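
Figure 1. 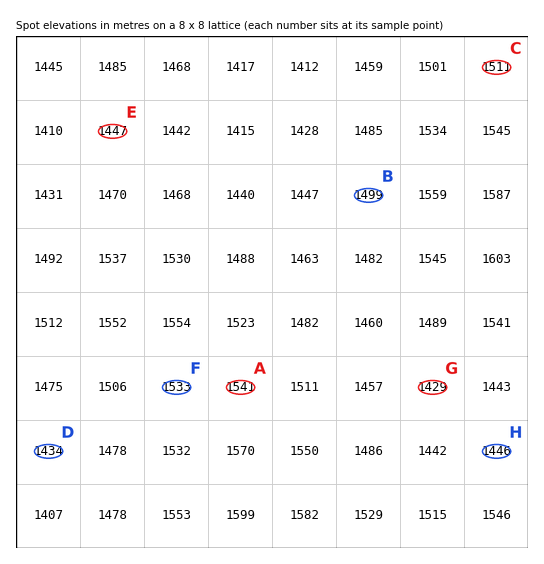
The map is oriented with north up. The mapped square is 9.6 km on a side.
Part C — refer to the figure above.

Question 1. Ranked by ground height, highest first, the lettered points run A C B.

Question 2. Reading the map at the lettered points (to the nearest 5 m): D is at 1435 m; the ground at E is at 1445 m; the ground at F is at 1535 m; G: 1430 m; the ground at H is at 1445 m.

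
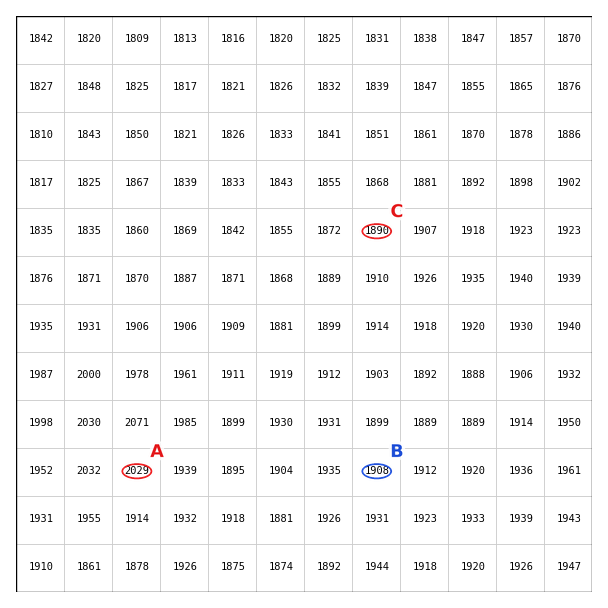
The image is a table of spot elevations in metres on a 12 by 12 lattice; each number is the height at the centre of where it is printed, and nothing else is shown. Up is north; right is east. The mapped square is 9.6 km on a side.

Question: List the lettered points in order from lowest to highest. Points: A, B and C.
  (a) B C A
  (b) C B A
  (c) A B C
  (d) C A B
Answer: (b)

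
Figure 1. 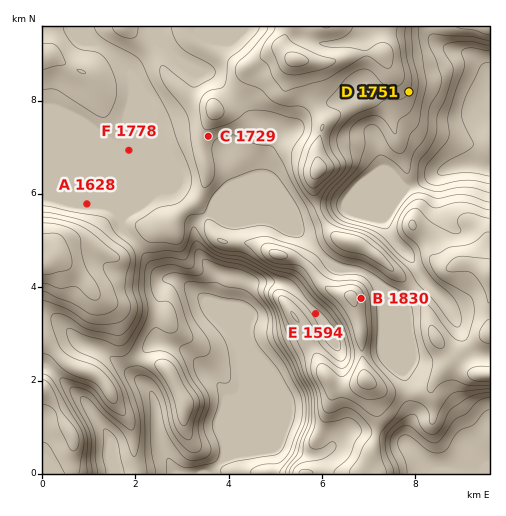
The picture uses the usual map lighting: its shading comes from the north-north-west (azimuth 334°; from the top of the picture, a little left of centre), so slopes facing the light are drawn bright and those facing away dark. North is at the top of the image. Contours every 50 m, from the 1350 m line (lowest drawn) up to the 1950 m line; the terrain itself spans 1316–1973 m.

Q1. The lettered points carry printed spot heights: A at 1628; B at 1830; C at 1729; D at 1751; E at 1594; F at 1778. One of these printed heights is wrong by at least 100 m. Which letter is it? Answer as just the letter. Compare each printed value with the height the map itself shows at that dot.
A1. F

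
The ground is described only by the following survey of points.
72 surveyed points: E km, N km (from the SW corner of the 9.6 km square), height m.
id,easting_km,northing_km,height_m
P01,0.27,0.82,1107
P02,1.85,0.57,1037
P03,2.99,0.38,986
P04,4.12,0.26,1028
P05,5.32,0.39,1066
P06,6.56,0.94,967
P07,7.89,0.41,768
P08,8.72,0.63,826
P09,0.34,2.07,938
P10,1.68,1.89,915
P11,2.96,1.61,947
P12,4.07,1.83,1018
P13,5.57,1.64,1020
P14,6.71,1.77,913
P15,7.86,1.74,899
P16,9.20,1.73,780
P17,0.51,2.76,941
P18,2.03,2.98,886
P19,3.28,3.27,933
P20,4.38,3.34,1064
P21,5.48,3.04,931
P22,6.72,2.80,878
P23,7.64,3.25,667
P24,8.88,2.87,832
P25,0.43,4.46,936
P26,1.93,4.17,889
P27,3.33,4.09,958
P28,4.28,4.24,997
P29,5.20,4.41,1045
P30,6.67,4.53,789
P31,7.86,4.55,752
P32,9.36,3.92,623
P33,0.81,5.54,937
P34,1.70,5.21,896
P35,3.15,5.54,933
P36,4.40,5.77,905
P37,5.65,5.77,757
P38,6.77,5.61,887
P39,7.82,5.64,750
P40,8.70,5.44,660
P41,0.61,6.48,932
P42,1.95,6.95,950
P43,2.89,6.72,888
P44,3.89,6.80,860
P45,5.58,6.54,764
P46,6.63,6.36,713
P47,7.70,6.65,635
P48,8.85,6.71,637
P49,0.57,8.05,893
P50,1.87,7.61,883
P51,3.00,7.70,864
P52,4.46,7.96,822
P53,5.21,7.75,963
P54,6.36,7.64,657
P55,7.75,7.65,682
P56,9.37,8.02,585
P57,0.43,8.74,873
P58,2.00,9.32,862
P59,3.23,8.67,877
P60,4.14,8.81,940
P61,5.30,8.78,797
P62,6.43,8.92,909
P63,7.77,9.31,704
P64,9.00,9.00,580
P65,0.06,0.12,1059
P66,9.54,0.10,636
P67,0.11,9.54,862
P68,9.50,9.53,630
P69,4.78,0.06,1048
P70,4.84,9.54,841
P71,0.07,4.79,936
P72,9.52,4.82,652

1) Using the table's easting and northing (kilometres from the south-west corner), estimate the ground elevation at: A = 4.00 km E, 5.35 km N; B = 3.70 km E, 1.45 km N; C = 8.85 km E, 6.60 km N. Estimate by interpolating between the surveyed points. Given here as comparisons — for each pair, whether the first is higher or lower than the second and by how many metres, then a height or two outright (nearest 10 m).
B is higher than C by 320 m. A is higher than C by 220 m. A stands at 860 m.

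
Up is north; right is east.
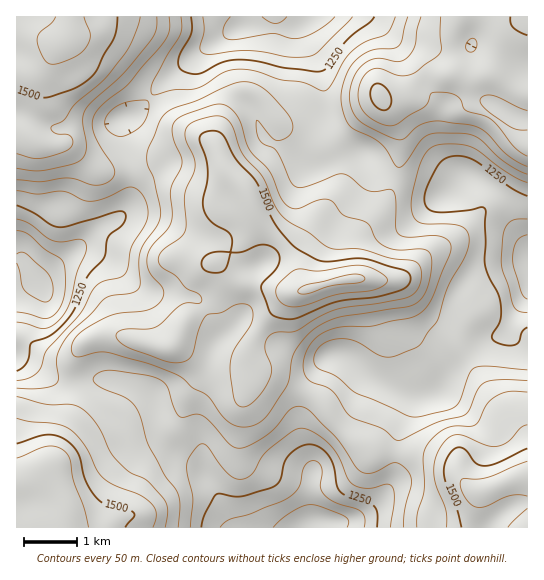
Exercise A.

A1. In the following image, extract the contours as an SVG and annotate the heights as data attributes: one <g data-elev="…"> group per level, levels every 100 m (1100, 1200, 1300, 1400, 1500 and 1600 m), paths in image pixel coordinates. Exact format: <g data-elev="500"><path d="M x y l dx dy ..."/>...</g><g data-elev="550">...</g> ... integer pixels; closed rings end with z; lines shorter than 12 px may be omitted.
<g data-elev="1100"><path d="M17 254l4-2 5 2 23 20 3 7 1 8-1 6-3 6-3 1-4-1-17-10-3-5-5-23"/></g><g data-elev="1200"><path d="M220 527l10-8 21-5 39-17 9-11 6-20 3-4 5-1 5 1 3 5 1 7-2 12 4 8 10 8 27 9 4 7-1 9"/><path d="M527 313l-9-2-4-5-12-36-1-9 2-26 3-9 8-6 13-1"/><path d="M17 219l13 5 21 16 11 2 19-3 4 3 2 5-2 7-8 19-7 30-11 17-8 6-8 3-26-7"/><path d="M352 17l-35 36-8 3-12 1-47-6-15 0-24 3-8-1-3-4 4-18-1-14"/></g><g data-elev="1300"><path d="M190 527l3-29-6-24 0-9 3-8 8-11 4-2 4 1 21 28 7 5 8 1 5-1 6-5 9-16 8-8 23-18 9-3 13 5 16 13 8 12 9 21 5 6 14 3 19-4 6 2 2 5 0 8-4 28"/><path d="M527 370l-37-4-15 1-5 6-10 26-5 7-9 5-32 6-8-2-51-22-18-16-19-9-3-3-1-6 2-8 6-6 8-5 11-1 16 3 25 14 7 1 6-1 24-11 18-24 10-32 18-32 4-18-2-8-6-5-11-2-28-1-5-2-4-6-2-13 3-17 7-23 9-13 5-3 10-2 14 0 11 2 9 5 30 22 18 9"/><path d="M17 191l20 3 26-3 20 9 8 1 15-3 20-10 7-1 5 3 5 6 4 9 1 8-3 12-14 22-3 20-3 7-6 4-16 3-7 5-16 28-33 36-9 21-9 7-12 3"/><path d="M115 135l-6-4-4-6 1-7 4-6 7-6 9-4 13-2 8 1 2 4-1 6-6 14-7 6-9 4-5 2z"/><path d="M395 17l-4 12-5 5-21 8-15 11-7 9-12 23-6 6-4-1-19-8-21-2-24-9-18-2-16 4-18 12-8 3-23 2-21 5-2-5 2-8 27-48 2-7-1-10"/></g><g data-elev="1400"><path d="M165 527l3-17-4-11-17-18-18-10-13-12-7-9-10-23-13-15-7-5-6-2-27-1-29-7"/><path d="M236 426l9 1 8-1 8-4 6-7 20-30 5-26 3-8 16-20 12-8 15-6 68-10 9-3 7-6 5-9 3-14 2-14-2-8-5-4-28 1-14-4-7-7-8-16-24-8-14-15-5-1-7 1-21 9-4-1-6-2-6-9-11-26-21-22-8-26-4-8-10-9-9-2-36 12-7 5-2 5 1 13 7 16 1 7-1 7-10 20 1 30-4 10-17 18-4 12 3 14 13 16 1 5-2 5-5 6-8 5-34 4-21 10-18 13-4 6-1 7 3 5 4 2 20-5 12 1 39 11 26 10 9 5 9 9 14 8 17 22z"/><path d="M527 392l-17-1-12 4-11 9-8 17-4 4-4 1-16 0-8 2-8 5-10 9-4 7-2 6 1 34-6 24-1 14"/><path d="M17 168l17 3 11-1 28-6 9-5 3-5 1-7-3-25 2-12 8-9 30-28 27-31 6-12 1-13"/><path d="M421 17l-4 13-2 16-8 12-9 4-17-4-8 1-10 5-6 8-6 11-2 12 2 12 5 10 5 5 8 5 21 10 9 3 6-2 13-12 12-4 11-1 33 5 12 7 23 23 18 10"/></g><g data-elev="1500"><path d="M125 527l9-10 0-4-7-4-21-4-9-7-11-17-8-28-11-12-9-5-11-1-30 9"/><path d="M527 448l-29 15-12 3-10-3-9-12-5-3-5 0-6 4-6 11-1 12 3 11 10 24 4 17"/><path d="M280 318l15 1 42-17 38-5 23-6 6-2 5-4 1-4 0-6-6-5-39-11-11-1-25 4-8-1-24-12-8-8-14-17-18-41-21-24-13-24-8-4-10 1-5 3-1 4 7 19 2 12-1 12-4 17 0 10 3 6 5 7 19 12 2 8-2 10-13 0-9 2-5 5-1 8 3 3 4 2 12 0 5-4 5-16 11 0 19-7 6 0 7 3 5 7 0 8-5 8-12 12-1 4 9 25 4 4z"/><path d="M382 110l4 0 3-3 2-9-6-11-4-3-4-1-6 5 0 9 3 8z"/><path d="M17 89l20 7 9 2 25-8 14-8 11-11 7-16 10-16 3-9 1-13"/><path d="M510 17l1 6 2 4 14 8"/></g><g data-elev="1600"><path d="M301 294l9-1 23-8 26-2 5-2 1-3-4-3-8-1-46 10-9 6 0 3z"/></g>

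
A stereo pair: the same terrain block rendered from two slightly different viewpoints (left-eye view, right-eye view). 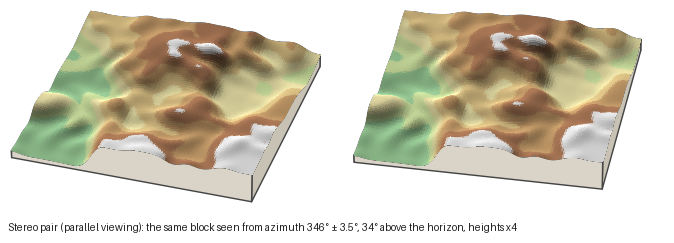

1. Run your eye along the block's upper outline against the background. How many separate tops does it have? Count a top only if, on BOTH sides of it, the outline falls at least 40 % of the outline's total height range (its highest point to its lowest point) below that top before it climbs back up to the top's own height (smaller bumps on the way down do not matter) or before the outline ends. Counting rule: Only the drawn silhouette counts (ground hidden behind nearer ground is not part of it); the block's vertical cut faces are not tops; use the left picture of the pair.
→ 0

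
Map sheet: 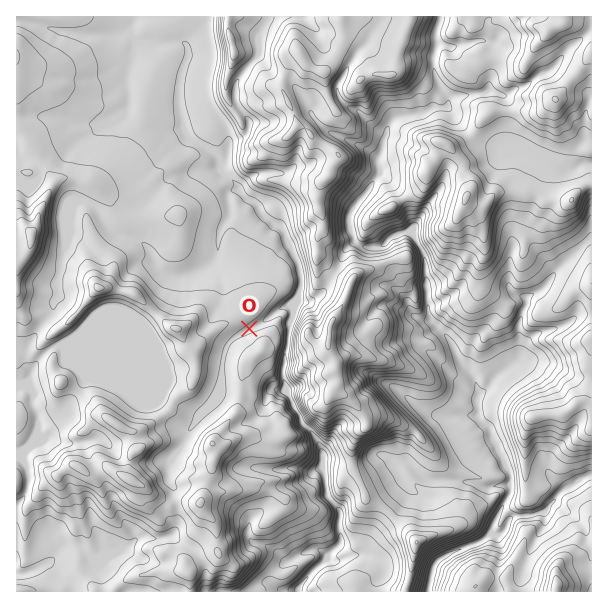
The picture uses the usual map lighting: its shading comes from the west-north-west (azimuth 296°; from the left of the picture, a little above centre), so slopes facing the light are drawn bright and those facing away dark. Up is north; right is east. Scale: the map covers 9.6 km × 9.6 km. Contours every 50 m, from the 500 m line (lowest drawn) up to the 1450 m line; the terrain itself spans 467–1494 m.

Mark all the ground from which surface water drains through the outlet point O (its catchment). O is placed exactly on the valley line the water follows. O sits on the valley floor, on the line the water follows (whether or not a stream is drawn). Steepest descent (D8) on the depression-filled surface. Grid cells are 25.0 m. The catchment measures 3.164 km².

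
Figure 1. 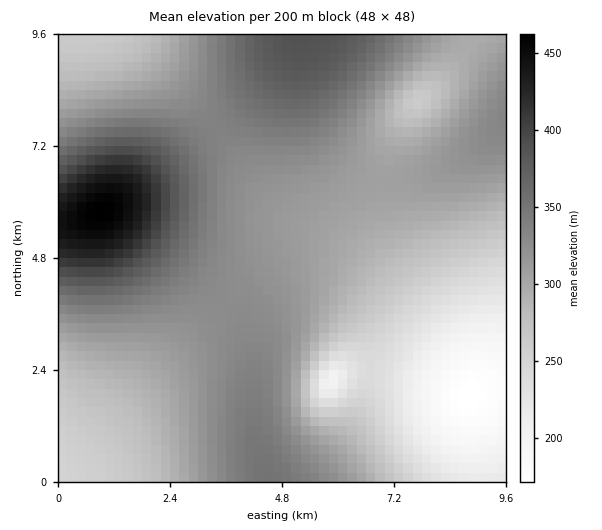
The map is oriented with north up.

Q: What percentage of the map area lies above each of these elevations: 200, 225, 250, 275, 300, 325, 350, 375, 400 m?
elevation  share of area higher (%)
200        95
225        91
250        86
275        76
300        62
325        37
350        17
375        9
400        5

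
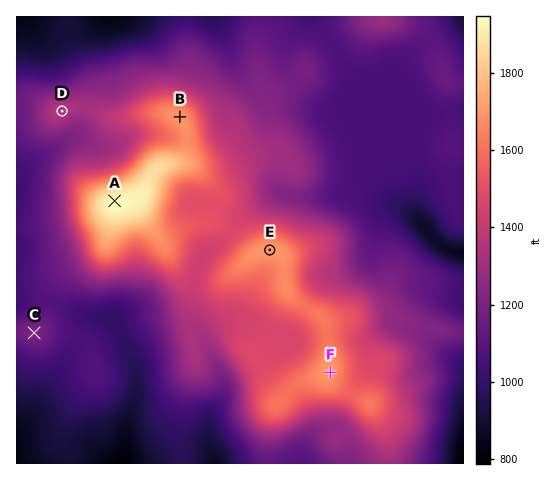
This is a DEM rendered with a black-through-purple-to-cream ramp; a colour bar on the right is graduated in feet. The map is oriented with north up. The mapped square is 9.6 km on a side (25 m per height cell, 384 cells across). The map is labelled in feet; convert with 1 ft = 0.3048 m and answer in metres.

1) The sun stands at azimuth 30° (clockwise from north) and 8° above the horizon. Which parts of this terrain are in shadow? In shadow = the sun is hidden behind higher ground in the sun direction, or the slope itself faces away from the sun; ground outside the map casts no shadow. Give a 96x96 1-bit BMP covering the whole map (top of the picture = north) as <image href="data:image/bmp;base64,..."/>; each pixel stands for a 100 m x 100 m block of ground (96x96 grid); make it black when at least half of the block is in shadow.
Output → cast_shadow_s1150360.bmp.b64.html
<image width="96" height="96" href="data:image/bmp;base64,Qk2+BAAAAAAAAD4AAAAoAAAAYAAAAGAAAAABAAEAAAAAAIAEAAATCwAAEwsAAAIAAAAAAAAA////AAAAAAAAAAAAAAOAAAAAAAAAAAAAAAPgAAAAAAAAAAAAAAfwAAAAAAAAAAAAAAf4AAAAAAAAAAAAAAP+AABAAAAAAAAAAAP/AAHwAAAAAAAAAAP/gAHwAAAAAAAAAAP/wAPwAAAAAAAAAAH/gA/wAAAAAAAAAAH/Af/wAAAAAAAAAAD4Af/gAAAAAAAAAAAgAf/AAAAAAAAAAAAAAP+AAAAAAAAAAAAAAPwAAAAAAAAAAAIAACAAAAAAAAAAAAeAAAAAAAAAAAAAAAeAAAAAAAAAAAAAAAeAAAAAAAAAAAAAAA+AAAAAAAAAAAAAAA+AAAAAAAAAAAAAAA8AAAAAAAAAAAAAAA8AAAAAAAAAAAAAAA4AAAAAAAAAAAAAAAwAAAAAAAAAAAAAAAAAAAAAAAAAAAAAAAAAAAAAAAAAAAAAAAAAAAAAAAAAAAAAAAAAAAAAAAAAAAAAAAAAAAAAAAAAAAAAAAAAAAAAAAAAAAAAAAAAAAAAAAAAAAAAAAAAAAAAAAAAAAAAAAAAAAAAAAAABAAAAAAAAAAAAAAAHwBwAAAAAAAAAAAAH8D+AAAAAAAAAAAAH+D/AAAAAAAAAAAAH/9/gAAAAAAAAAAAH/9/gAAAAAAAAAAAH/8/gAAAAAAAAAAAP/4/gAAAAAAAAAAAP/4/gAAAAAAAAAAAf/gfAAAAAAAAAAAAf/AfAAAAAAAAAAAAf+AeAAAAAAAAAAAAf+AMAAAAAAAAAAAAf8AAAAAAAAAAAAAAf4AAAAAAAAAAAAQAf4AAAAAAAAAAAAwAf4AAAAAAAAAAAAAAP8AAAAAAAAAAAAAAP8AAAAAAAAAAAAAAP4AAAAAAAAAAAAAAPwAAAAAAAAAAAAAAPgAAAAAAAAAAAAAAPAAAAAAAAAAAAAAAGAAAAAAAAAAAAAAAAAAAAAAAAAAAAAAAAAAAAAAAAAAAAAAAAAAAAAAAAAAAAAAAAAAAAAAAAAAAAAAAAAAAAAAAAAAAAAAAAAAAAAAAAAAAAAAAAAAAAAAAAAAAAAAAAAAAAAAAAAAAAAAAAAAAAAAAAAAAAAAAAAAAAAAAAAAAAAAAAAAAAAAAAAAAAAAAAAAAAAAAAAAAAAAAAAAAAAAAAAAAAAAAAAAAAAAAAAAAAAAAAAAAAAAAAAAAAAAAAAAAAAAAAAAAAAAAAAAAAAAAAAAAAAAAAAAAAAAAAAAAAAAAAAAAAAAAAAAAAAAAAAAAAAAAAAAAAAAAAAAAAAAAAAAAAAAAAAAAAAAAAAAAAAAAAAAAAAAAAAAAAAAAAAAAAAAAAAAAAAAAAAAAAAAAAAAAAAAAAAAAAAAAAAAAAAAAAAAAAAAAAAAAAAAAAAAAAAAAAAAAAAAAAAAAAAAAAAAAAAAAAAAAAAAAAAAAAAAAAAAAAAAAAAAAAAAAAAAAAAAAAAAAAAAAAAAAAAAAAAAAAAAAAAAAAAAAAAAAAAAAAAAAAAAAAAAAAAAAAAAAAAAAAAAAAAAAAAAAAAAAAAAAAAAAAAAAAAAAAAAAAAAAAAAAAAAAAAAAAAA="/>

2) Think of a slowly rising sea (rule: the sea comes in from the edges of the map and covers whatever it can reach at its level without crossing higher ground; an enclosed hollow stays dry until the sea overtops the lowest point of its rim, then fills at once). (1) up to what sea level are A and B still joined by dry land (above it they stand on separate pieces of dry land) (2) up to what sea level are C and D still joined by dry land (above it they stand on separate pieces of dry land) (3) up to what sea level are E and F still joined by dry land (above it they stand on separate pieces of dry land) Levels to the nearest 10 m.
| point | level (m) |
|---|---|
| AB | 510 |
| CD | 330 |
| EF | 490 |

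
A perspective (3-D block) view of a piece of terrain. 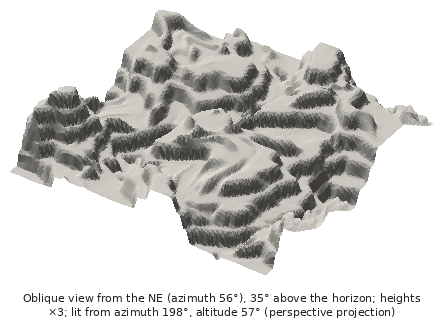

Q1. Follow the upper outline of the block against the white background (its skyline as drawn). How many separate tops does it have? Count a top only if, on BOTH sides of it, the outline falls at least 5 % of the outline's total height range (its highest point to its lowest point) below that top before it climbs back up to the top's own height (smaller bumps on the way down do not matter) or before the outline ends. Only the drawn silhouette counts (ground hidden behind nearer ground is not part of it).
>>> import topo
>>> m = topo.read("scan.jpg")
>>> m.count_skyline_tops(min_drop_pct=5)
4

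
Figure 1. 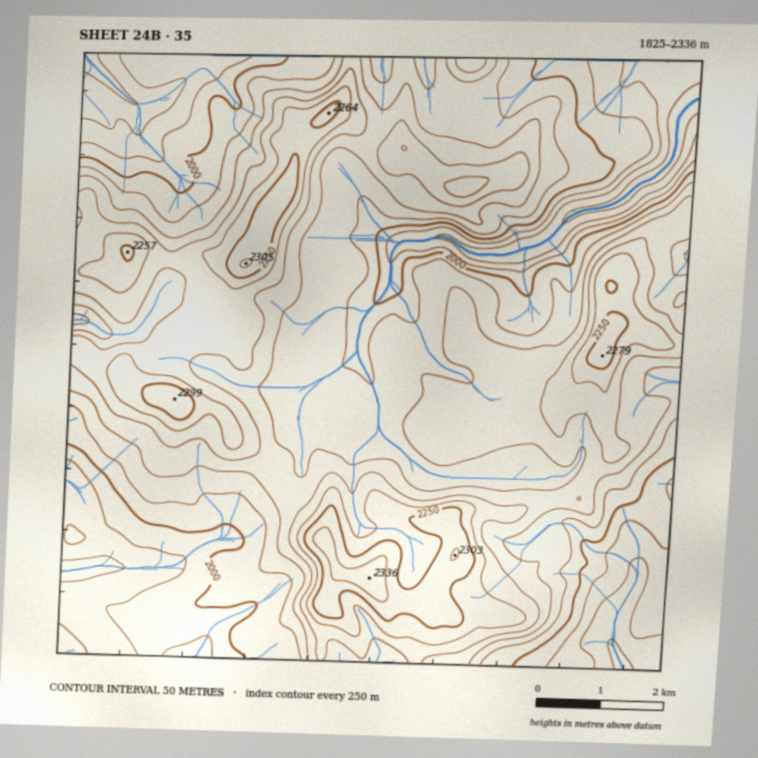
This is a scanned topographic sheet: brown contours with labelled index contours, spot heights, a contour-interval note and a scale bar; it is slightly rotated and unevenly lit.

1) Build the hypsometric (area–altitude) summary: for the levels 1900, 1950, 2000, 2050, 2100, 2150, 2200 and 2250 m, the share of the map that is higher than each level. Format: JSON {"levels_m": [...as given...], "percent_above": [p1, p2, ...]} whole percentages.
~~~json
{"levels_m": [1900, 1950, 2000, 2050, 2100, 2150, 2200, 2250], "percent_above": [94, 86, 77, 65, 45, 26, 13, 5]}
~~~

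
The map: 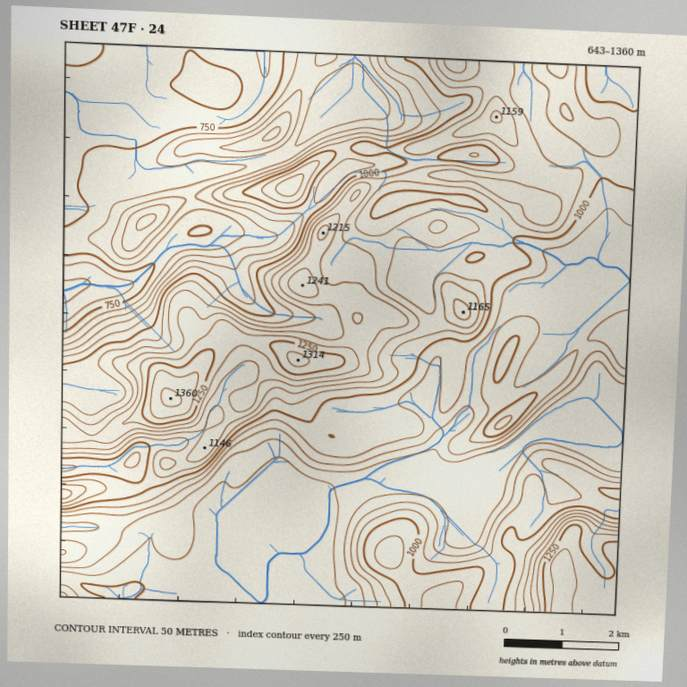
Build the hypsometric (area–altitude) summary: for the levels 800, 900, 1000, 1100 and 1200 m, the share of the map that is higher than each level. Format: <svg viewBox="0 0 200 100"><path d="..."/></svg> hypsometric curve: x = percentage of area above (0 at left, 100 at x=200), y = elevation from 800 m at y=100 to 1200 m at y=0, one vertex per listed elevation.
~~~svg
<svg viewBox="0 0 200 100"><path d="M160 100l-35-25-49-25-44-25-21-25"/></svg>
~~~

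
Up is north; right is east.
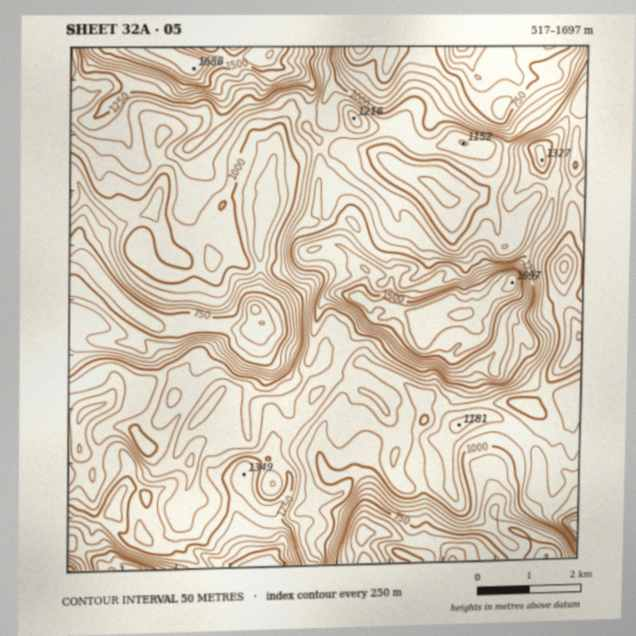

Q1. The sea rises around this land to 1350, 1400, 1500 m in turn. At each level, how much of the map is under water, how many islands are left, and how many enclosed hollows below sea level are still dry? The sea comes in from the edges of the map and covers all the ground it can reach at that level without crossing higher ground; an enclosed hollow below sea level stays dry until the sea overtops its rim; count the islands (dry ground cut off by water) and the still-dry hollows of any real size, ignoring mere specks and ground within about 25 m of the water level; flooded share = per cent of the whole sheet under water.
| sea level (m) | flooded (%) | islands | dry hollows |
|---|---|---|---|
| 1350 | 89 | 1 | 0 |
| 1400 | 91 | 1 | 0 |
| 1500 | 95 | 1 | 0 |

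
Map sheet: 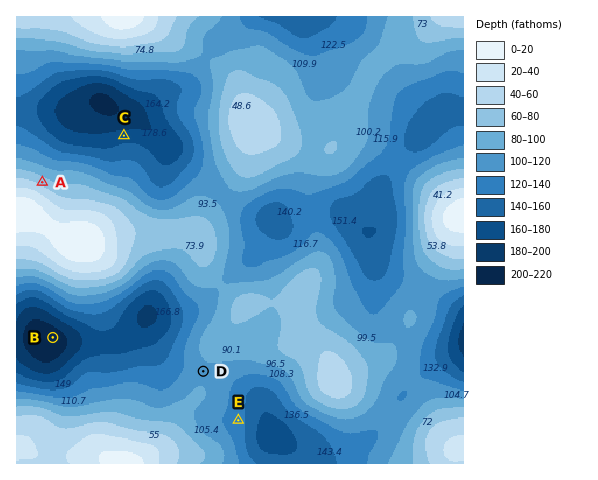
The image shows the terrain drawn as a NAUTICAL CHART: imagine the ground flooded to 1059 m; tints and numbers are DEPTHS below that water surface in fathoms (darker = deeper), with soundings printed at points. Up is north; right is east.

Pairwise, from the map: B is lower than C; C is lower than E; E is lower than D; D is lower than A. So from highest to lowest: A D E C B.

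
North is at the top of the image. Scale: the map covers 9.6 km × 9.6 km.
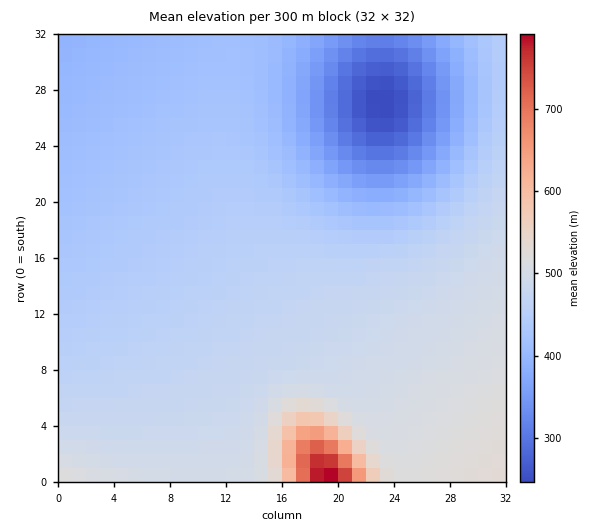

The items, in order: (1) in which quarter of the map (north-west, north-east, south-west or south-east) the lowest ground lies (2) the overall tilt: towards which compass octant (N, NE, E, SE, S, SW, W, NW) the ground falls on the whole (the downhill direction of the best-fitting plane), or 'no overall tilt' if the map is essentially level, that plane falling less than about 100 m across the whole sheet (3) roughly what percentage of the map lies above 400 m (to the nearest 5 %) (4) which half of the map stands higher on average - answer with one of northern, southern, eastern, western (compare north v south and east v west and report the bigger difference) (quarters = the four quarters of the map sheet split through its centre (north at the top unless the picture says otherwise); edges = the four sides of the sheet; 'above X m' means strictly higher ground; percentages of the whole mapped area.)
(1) The lowest ground is in the north-east quarter.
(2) The general tilt is down to the north (the land rises towards the south).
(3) About 85 % of the map lies above 400 m.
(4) On average the southern half of the map is the higher ground.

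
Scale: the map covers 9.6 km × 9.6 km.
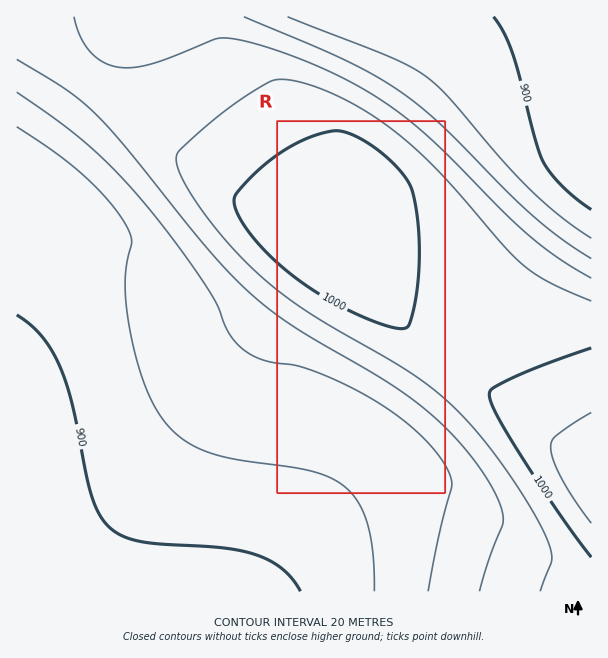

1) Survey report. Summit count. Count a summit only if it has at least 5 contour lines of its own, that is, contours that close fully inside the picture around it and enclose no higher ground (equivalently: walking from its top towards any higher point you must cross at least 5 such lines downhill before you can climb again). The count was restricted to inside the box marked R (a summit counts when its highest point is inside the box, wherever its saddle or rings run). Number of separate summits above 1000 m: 0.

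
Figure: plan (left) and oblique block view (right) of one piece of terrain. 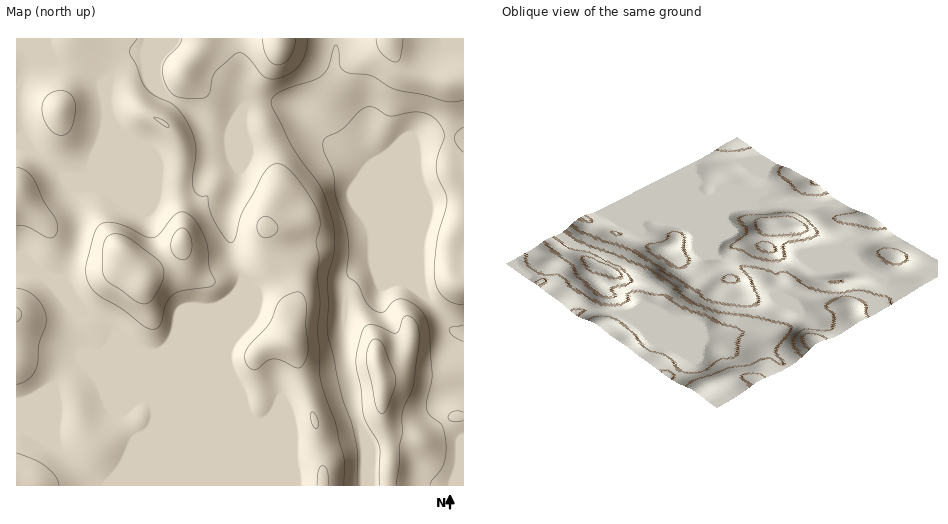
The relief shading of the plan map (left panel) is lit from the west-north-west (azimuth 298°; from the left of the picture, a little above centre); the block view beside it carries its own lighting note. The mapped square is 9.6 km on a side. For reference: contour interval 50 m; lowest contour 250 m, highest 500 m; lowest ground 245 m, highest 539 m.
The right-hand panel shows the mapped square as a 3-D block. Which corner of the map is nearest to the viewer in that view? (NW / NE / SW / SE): NE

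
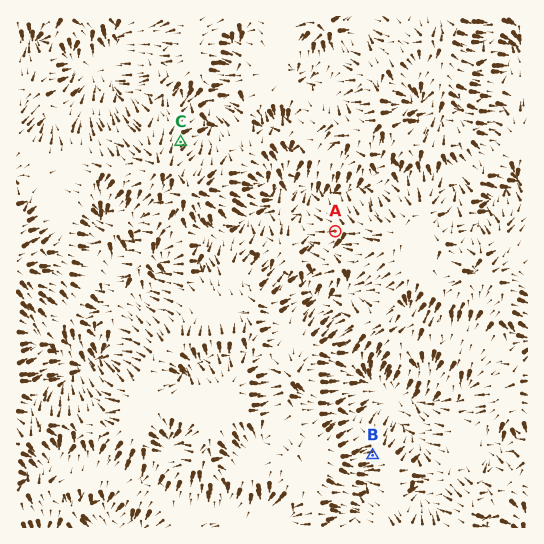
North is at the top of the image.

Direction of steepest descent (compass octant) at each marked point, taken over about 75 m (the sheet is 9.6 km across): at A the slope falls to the W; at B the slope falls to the W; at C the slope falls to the NE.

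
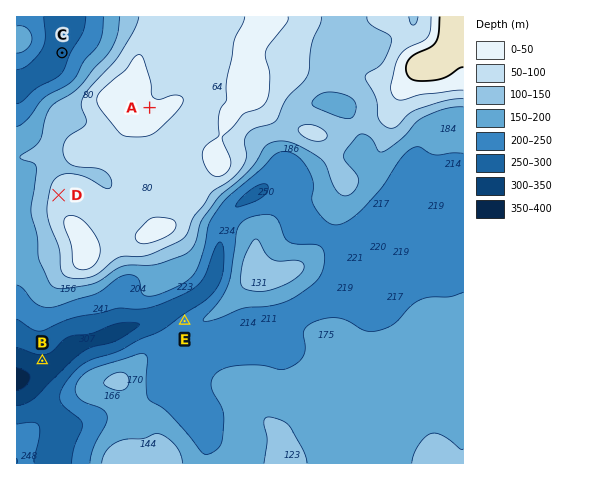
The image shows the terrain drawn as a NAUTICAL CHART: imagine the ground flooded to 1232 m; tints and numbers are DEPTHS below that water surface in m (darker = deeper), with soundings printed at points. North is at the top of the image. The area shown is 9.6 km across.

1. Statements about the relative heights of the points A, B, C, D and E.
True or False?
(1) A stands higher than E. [True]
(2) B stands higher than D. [False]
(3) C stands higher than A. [False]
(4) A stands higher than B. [True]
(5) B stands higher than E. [False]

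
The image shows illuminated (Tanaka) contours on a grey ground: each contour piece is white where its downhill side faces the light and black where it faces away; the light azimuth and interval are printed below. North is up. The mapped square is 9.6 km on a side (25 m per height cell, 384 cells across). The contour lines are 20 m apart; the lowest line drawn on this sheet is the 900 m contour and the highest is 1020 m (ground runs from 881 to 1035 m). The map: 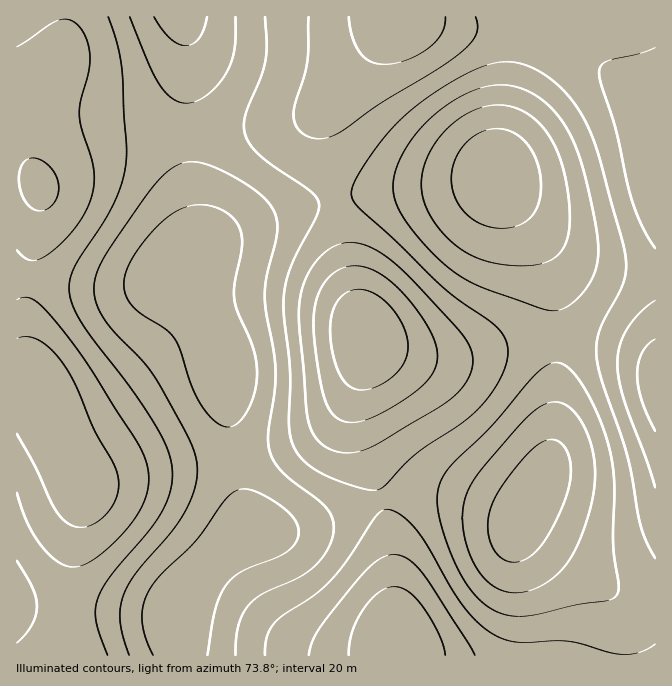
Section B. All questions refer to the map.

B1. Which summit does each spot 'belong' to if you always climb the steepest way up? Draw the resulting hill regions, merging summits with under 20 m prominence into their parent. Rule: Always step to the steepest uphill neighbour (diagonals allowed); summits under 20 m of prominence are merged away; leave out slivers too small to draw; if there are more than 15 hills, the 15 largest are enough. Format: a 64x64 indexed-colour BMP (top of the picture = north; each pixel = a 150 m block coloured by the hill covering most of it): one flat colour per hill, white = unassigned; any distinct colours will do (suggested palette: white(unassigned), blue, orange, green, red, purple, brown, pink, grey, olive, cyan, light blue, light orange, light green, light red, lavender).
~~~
<image width="64" height="64" href="data:image/bmp;base64,Qk12CAAAAAAAAHYAAAAoAAAAQAAAAEAAAAABAAQAAAAAAAAIAAATCwAAEwsAABAAAAAAAAAA////ALR3HwAOf/8ALKAsACgn1gC9Z5QAS1aMAMJ34wB/f38AIr28AM++FwDox64AeLv/AIrfmACWmP8A1bDFACIiIREREREREREREREREREREREzMzMzMzMzMzMzMzMzIiIhERERERERERERERERERERETMzMzMzMzMzMzMzMzMiIiERERERERERERERERERERERMzMzMzMzMzMzMzMzMyIiIREREREREREREREREREREREzMzMzMzMzMzMzMzMzIiIhERERERERERERERERERERETMzMzMzMzMzMzMzMzMiIiERERERERERERERERERERERMzMzMzMzMzMzMzMzMyIiIREREREREREREREREREREREzMzMzMzMzMzMzMzMzIiIhERERERERERERERERERERETMzMzMzMzMzMzMzMzMiIiERERERERERERERERERERERMzMzMzMzMzMzMzMzMyIiIhEREREREREREREREREREREzMzMzMzMzMzMzMzMzIiIiERERERERERERERERERERETMzMzMzMzMzMzMzMzMiIiIRERERERERERERERERERETMzMzMzMzMzMzMzMzMyIiIhERERERERERERERERERERMzMzMzMzMzMzMzMzMzIiIiEREREREREREREREREREREzMzMzMzMzMzMzMzMzMiIiIRERERERERERERERERERETMzMzMzMzMzMzMzMzMyIiIiERERERERERERERERERERMzMzMzMzMzMzMzMzMzIiIiIRERERERERERERERERERMzMzMzMzMzMzMzMzMzMiIiIREREREREREREREREREREzMzMzMzMzMzMzMzMzMyIiIhERERERERERERERERERETMzMzMzMzMzMzMzMzMzIiIhERERERERERERERERERETMzMzMzMzMzMzMzMzMzMiIiERERERERERERERERERERMzMzMzMzMzMzMzMzMzMyIiEREREREREREREREREREREzMzMzMzMzMzMzMzMzMzIiIREREREREREREREREREREzMzMzMzMzMzMzMzMzMzMiIRERERERERERERERERERETMzMzMzMzMzMzMzMzMzMyIhERERERERERERERERERERMzMzMzMzMzMzMzMzMzMzIhEREREREREREREREREREREzMzMzMzMzMzMzMzMzMzMiERERERERERERERERERERETMzMzMzMzMzMzMzMzMzMyIRERERERERERERERERERERMzMzMzMzMzMzMzMzMzMzIRERERERERERERERERERERETMzMzMzMzMzMzMzMzMzMhERERERERERERERERERERERMzMzMzMzMzMzMzMzMzMyEREREREREREREREREREREREzMiIiIiIzMzMzMzMzMiIRERERERERERERERERERERESIiIiIiIiIiMzMzMiIiIhERERERERERERERERERERERIiIiIiIiIiIiIiIiIiIiEREREREREREREREREREREREiIiIiIiIiIiIiIiIiIiIREREREREREREREREREREREiIiIiIiIiIiIiIiIiIiIhERERERERERERERERERERESIiIiIiIiIiIiIiIiIiIiERERERERERERERERERERERIiIiIiIiIiIiIiIiIiIiIREREREREREREREREREREREiIiIiIiIiIiIiIiIiIiIhEREREREREREREREREREREiIiIiIiIiIiIiIiIiIiIiERERERERERERERERERERESIiIiIiIiIiIiIiIiIiIiIhERERERERERERERERERERIiIiIiIiIiIiIiIiIiIiIiEREREREREREREREREREREiIiIiIiIiIiIiIiIiIiIiIRERERERERERERERERERESIiIiIiIiIiIiIiIiIiIiIhERERERERERERERERERESIiIiIiIiIiIiIiIiIiIiIiERERERERERERERERERERIiIiIiIiIiIiIiIiIiIiIiIREREREREREREREREREREiIiIiIiIiIiIiIiIiIiIiIhERERERERERERERERERESIiIiIiIiIiIiIiIiIiIiIiERERERERERERERERERERIiIiIiIiIiIiIiIiIiIiIiJBERERERERERERERERERIiIiIiIiIiIiIiIiIiIiIiJEQREREREREREREREREREiIiIiIiIiIiIiIiIiIiIiIkREQRERERERERERERERESIiIiIiIiIiIiIiIiIiIiIiREREQRERERERERERERERIiIiIiIiIiIiIiIiIiIiIiJERERERERERERBEREREREiIiIiIiIiIiIiIiIiIiIiIkRERERERERERERERERBESIiIiIiIiIiIiIiIiIiIiIiRERERERERERERERERERBIiIiIiIiIiIiIiIiIiIiIiJEREREREREREREREREREQiIiIiIiIiIiIiIiIiIiIiIiREREREREREREREREREREIiIiIiIiIiIiIiIiIiIiIiJERERERERERERERERERERCIiIiIiIiIiIiIiIiIiIiIiREREREREREREREREREREQiIiIiIiIiIiIiIiIiIiIiIkREREREREREREREREREREIiIiIiIiIiIiIiIiIiIiIiREREREREREREREREREREQiIiIiIiIiIiIiIiIiIiIiIkREREREREREREREREREREIiIiIiIiIiIiIiIiIiIiIiRERERERERERERERERERERCIiIiIiIiIiIiIiIiIiIiJEREREREREREREREREREREQiIiIiIiIiIiIiIiIi"/>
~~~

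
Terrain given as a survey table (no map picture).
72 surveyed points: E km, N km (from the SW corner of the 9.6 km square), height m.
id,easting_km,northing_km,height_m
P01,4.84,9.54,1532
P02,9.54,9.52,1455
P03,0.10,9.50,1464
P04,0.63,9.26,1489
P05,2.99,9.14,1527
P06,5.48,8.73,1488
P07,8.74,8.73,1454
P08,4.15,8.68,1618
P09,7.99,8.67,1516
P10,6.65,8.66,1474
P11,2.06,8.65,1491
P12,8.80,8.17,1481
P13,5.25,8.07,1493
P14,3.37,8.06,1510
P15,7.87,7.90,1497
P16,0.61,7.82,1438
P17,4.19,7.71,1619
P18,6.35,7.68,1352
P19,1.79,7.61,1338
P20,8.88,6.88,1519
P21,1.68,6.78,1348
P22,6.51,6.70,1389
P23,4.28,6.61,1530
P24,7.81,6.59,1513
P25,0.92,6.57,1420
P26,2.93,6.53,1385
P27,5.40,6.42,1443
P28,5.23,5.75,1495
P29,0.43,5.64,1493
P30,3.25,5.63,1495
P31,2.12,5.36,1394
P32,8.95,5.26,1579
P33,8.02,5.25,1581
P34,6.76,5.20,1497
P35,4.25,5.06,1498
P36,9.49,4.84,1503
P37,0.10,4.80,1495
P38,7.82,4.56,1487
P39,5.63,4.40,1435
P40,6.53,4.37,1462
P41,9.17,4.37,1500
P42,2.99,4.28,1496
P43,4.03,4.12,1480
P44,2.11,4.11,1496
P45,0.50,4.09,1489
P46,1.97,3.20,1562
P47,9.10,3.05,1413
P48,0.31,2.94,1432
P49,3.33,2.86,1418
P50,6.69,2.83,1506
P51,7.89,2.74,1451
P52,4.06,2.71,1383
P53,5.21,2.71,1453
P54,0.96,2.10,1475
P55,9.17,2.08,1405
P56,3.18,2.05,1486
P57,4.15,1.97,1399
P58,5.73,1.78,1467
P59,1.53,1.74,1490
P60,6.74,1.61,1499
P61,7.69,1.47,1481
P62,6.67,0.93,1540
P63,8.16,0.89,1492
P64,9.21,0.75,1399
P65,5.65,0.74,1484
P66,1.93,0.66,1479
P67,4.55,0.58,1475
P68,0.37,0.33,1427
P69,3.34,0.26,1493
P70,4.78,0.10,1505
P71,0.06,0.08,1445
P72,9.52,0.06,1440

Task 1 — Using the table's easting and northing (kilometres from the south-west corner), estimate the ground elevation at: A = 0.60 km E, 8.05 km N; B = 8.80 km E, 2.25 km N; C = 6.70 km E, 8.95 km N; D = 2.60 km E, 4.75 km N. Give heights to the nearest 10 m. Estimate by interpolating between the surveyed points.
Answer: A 1460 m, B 1380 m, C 1520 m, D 1490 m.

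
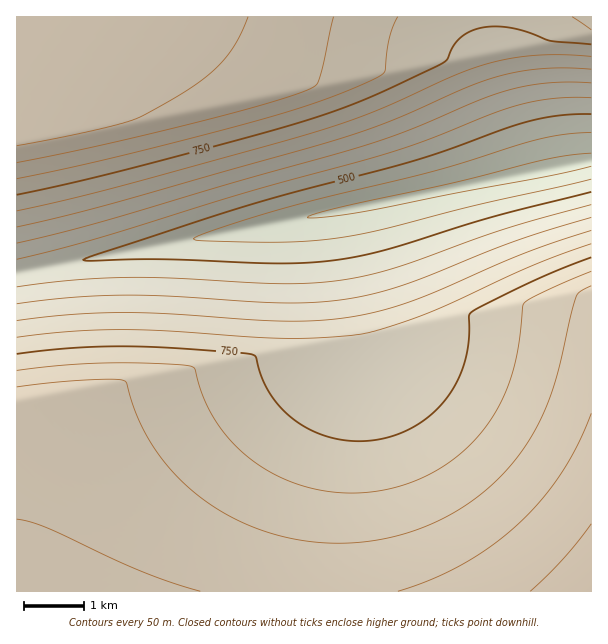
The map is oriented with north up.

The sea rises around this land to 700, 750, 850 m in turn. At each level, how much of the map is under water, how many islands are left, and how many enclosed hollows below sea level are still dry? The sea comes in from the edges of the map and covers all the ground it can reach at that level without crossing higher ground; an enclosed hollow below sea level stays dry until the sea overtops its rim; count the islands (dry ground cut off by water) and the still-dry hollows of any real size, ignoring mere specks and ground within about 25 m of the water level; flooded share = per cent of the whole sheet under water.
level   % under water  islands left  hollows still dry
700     32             0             0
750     43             0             0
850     68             0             0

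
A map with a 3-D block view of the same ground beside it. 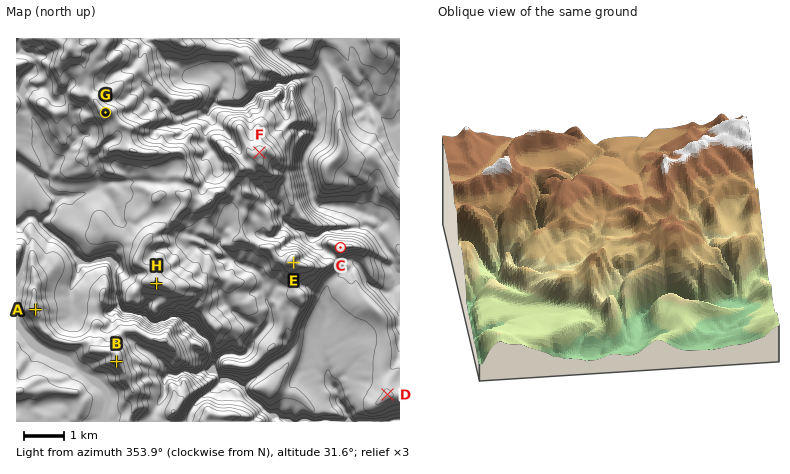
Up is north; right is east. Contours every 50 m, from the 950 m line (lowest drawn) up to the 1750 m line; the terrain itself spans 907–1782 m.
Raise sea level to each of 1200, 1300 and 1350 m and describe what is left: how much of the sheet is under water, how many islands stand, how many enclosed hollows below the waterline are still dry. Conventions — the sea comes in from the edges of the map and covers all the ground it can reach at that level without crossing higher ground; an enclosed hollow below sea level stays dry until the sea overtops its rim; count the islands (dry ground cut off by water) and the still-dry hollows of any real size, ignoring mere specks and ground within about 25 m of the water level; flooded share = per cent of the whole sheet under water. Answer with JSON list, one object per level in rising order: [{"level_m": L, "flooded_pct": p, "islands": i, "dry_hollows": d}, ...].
[{"level_m": 1200, "flooded_pct": 30, "islands": 1, "dry_hollows": 0}, {"level_m": 1300, "flooded_pct": 39, "islands": 0, "dry_hollows": 0}, {"level_m": 1350, "flooded_pct": 44, "islands": 0, "dry_hollows": 0}]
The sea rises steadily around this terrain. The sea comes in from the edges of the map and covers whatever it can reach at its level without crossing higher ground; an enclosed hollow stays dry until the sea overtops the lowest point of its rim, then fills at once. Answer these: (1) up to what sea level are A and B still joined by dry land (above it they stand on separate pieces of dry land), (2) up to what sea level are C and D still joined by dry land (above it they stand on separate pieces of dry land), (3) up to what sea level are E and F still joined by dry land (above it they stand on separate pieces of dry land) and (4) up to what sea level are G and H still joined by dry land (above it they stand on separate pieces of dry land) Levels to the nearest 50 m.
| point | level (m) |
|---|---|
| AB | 1600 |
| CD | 1100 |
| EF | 1400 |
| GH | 1550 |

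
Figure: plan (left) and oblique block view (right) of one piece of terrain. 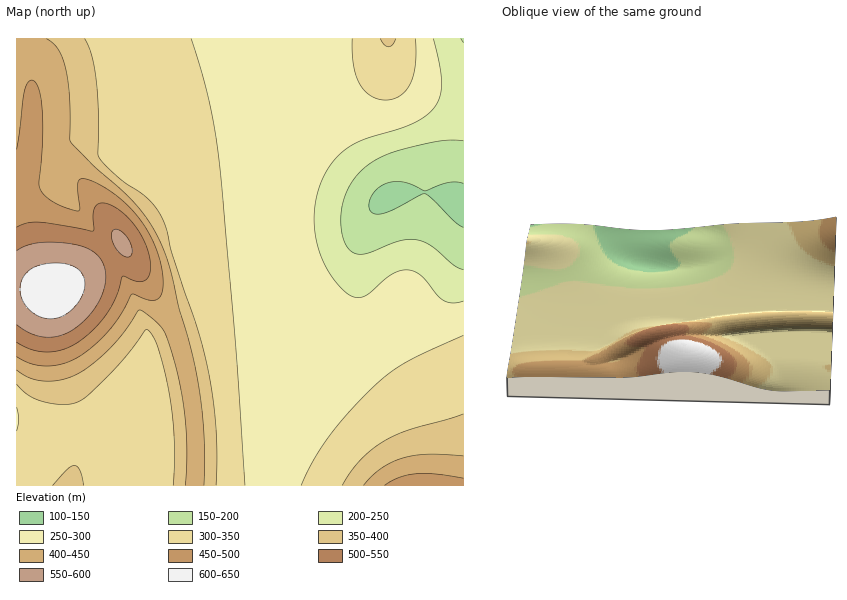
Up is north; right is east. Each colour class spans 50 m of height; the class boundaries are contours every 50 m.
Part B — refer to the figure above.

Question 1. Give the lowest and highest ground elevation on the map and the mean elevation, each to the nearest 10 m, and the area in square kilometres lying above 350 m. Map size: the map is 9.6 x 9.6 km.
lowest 140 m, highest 630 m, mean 330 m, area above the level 25.3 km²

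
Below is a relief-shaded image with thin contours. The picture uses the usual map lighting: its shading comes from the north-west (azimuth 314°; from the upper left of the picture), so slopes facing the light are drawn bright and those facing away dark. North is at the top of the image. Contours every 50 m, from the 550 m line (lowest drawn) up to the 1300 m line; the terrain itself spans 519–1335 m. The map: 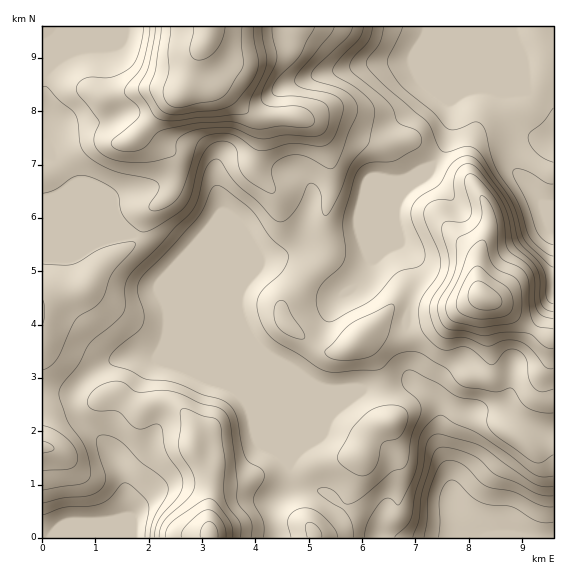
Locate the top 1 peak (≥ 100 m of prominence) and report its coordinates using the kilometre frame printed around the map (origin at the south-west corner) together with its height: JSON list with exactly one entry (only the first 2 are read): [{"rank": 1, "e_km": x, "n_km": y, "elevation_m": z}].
[{"rank": 1, "e_km": 8.26, "n_km": 4.54, "elevation_m": 1185}]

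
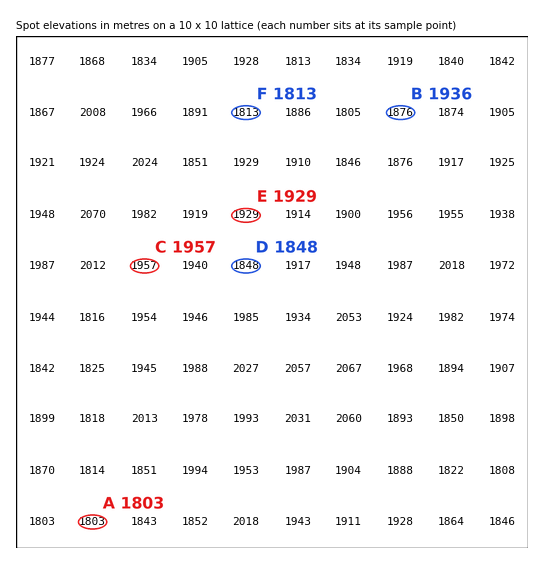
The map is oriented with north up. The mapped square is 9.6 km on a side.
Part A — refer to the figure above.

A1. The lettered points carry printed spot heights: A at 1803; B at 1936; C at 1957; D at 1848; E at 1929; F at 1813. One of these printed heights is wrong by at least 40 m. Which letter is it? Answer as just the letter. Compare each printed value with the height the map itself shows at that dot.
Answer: B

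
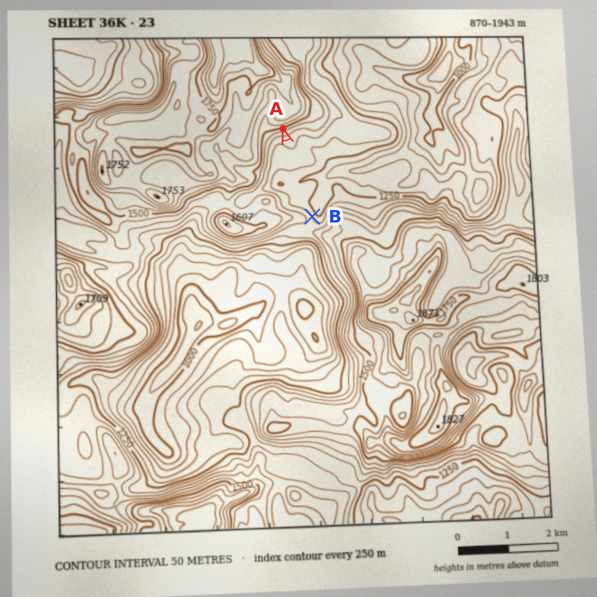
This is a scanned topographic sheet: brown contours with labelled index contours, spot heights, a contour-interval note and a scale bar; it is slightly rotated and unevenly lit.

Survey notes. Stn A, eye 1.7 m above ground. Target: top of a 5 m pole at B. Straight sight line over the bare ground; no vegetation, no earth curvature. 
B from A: visible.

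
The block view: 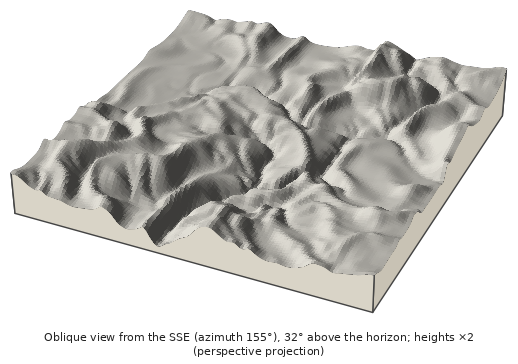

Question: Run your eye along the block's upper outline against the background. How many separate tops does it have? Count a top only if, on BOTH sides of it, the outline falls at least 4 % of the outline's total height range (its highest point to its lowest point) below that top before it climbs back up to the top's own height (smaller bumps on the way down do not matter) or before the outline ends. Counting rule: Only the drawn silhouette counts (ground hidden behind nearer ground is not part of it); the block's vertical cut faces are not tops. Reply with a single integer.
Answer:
2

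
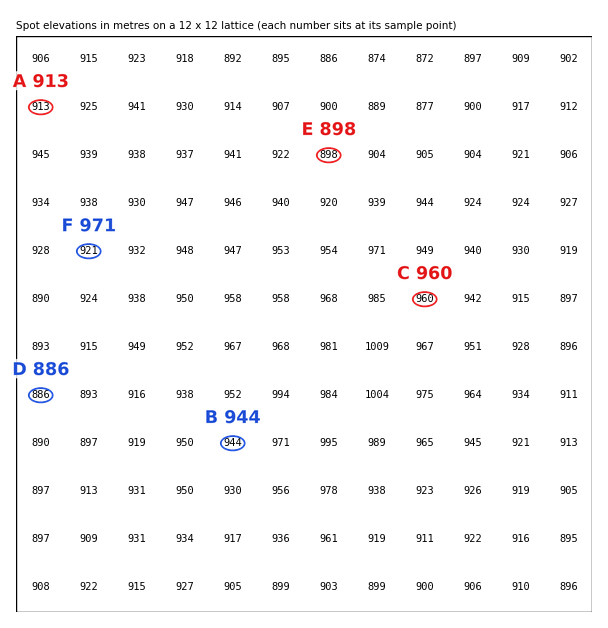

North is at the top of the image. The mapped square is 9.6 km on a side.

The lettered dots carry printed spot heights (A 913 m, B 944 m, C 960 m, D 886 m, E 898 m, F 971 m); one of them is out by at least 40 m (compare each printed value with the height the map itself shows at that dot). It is F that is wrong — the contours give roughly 921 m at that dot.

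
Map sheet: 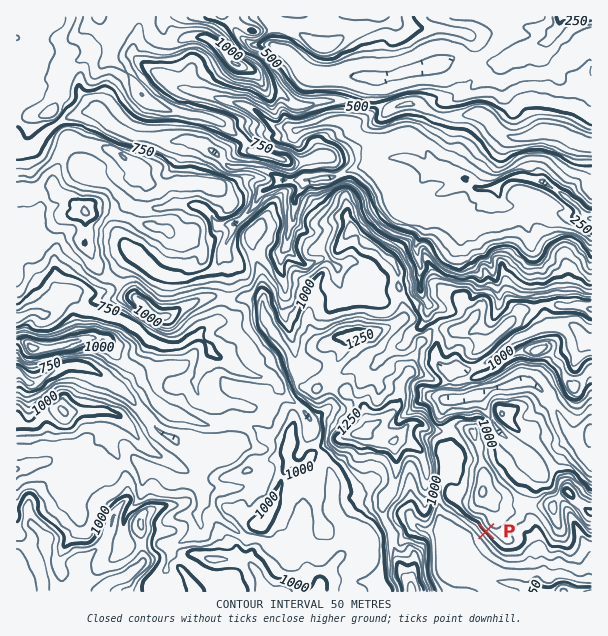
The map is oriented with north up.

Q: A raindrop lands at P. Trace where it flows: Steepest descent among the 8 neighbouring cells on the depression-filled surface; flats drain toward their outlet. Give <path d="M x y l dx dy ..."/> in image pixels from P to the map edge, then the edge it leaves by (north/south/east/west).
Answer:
<path d="M486 531l-28 29 0 1 13 14 6 0 2 1 4 0 2 2 10 1 6 3 8 0 1 2 6 0 2 1 4 0 2 2 12 0 4 4"/>
exit: south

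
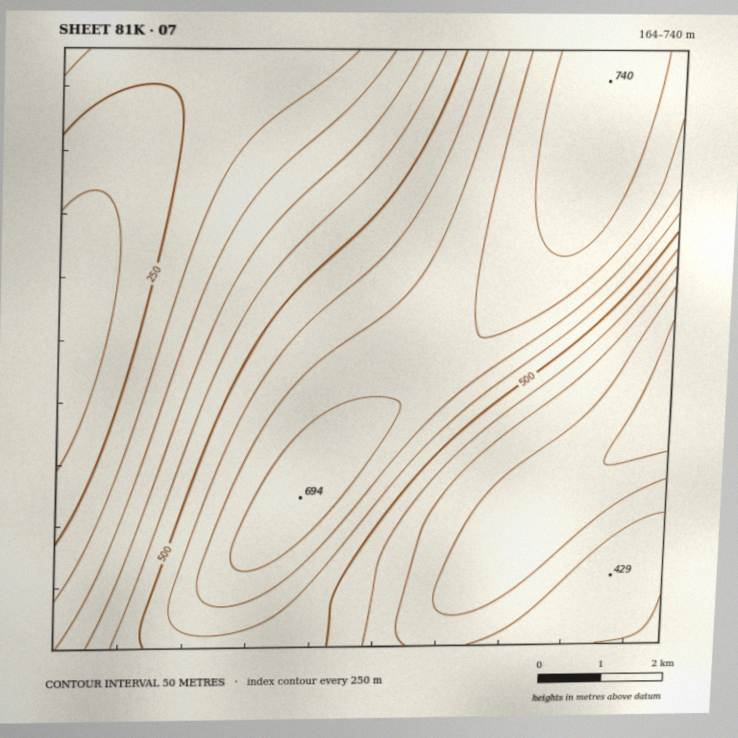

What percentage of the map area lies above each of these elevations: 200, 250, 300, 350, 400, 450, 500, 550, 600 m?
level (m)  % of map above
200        97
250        91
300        82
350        70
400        59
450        49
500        42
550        34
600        26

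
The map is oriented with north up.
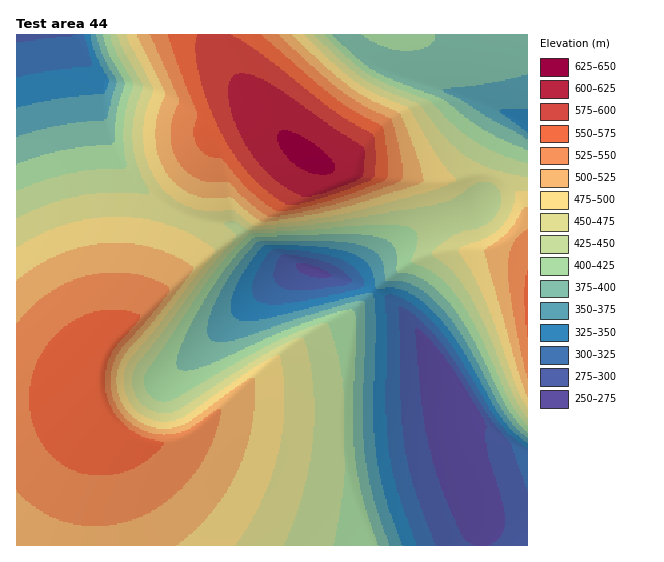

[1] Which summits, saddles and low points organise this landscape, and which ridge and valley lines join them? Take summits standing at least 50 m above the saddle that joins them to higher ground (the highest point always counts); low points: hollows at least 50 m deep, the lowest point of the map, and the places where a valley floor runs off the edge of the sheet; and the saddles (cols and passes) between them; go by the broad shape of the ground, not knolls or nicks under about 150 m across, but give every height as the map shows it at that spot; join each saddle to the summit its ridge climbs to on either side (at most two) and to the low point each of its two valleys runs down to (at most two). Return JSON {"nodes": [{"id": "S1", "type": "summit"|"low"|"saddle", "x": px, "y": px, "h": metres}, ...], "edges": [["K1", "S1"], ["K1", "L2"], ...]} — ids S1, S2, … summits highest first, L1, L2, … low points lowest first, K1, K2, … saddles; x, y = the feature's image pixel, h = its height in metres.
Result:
{"nodes": [
{"id": "S1", "type": "summit", "x": 305, "y": 155, "h": 629},
{"id": "S2", "type": "summit", "x": 97, "y": 392, "h": 571},
{"id": "S3", "type": "summit", "x": 527, "y": 303, "h": 555},
{"id": "L1", "type": "low", "x": 449, "y": 379, "h": 254},
{"id": "L2", "type": "low", "x": 314, "y": 271, "h": 267},
{"id": "L3", "type": "low", "x": 18, "y": 35, "h": 295},
{"id": "L4", "type": "low", "x": 527, "y": 125, "h": 332},
{"id": "K1", "type": "saddle", "x": 187, "y": 215, "h": 461},
{"id": "K2", "type": "saddle", "x": 493, "y": 176, "h": 457},
{"id": "K3", "type": "saddle", "x": 374, "y": 291, "h": 347}],
"edges": [["K1", "S1"], ["K1", "S2"], ["K1", "L2"], ["K1", "L3"], ["K2", "S1"], ["K2", "S3"], ["K2", "L1"], ["K2", "L4"], ["K3", "S2"], ["K3", "S3"], ["K3", "L1"], ["K3", "L2"]]}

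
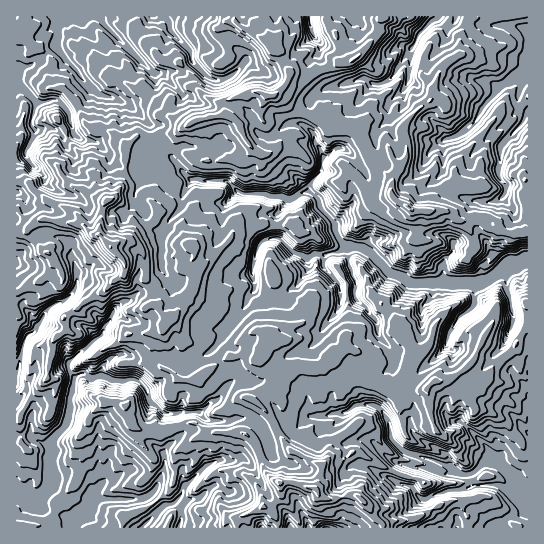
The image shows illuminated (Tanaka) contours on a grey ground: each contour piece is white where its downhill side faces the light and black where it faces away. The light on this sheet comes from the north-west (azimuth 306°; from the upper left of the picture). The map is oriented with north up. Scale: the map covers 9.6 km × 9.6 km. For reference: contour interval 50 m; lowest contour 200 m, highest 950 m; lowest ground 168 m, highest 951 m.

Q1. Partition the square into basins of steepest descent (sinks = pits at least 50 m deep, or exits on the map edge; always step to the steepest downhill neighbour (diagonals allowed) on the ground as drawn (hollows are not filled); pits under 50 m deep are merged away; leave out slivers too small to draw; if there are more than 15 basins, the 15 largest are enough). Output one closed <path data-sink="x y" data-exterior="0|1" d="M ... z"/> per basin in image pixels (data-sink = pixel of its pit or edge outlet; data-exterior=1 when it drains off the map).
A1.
<path data-sink="527 261" data-exterior="1" d="M259 92l-9 0-24 9-2 2 1 12-30 5-20 13-14 2-7 4-19-2-11 12 1 21-2 11-8 16-11 6-5 31 11 13 7-4 13-2 7 4 7 10 3 15-2 8 7 8 3 19 12 14-4 11-8 8-4 16 1 4 10 10 9 4 10 8 16-1 33-23 8 0 9-5 11 2 4-1 20 17 11-2 25 0 13-8 6 8 13 12 25 6 23 15 3 0 4-5 21-6 8-8 9-1 4 0 10 12 13 4 17-15 5-12 23-22 13-26 0-87-25-2-18-15-27 3-13-9-35-2-17-11-2-5 0-16-19-19-8-15-3-10-3-4-8-2-21-2-6-5-10-1-20-10-11-12-5-2-11 1z"/><path data-sink="17 494" data-exterior="1" d="M130 241l-13 2-6 4 14 16-1 11-11 7-8 10-20 10-21 17 1 12-12 11-5 36-19 22-9 19-4 1 0 108 106 1 4-12 21-8 22-17 7-18 0-20 18-14 21-7 24 0 8 3 6 6 11 29 7 9 8 4 15 0 21 6 6-16 0-7-28-14-13-15-13-26-14-12 9-8 8-4 9-9 2-7 0-3-19-16-4 1-11-2-9 5-8 0-37 24-15-1-7-7-9-4-10-10-1-4 4-16 8-8 4-11-12-14-3-19-7-8 2-8-3-15-3-6z"/><path data-sink="527 494" data-exterior="1" d="M527 321l-12 26-23 22-5 12-17 15-13-4-10-12-4 0-9 1-8 8-21 6-4 5-3 0-23-15-25-6-20-20-12 8-25 0-11 2-3 9-26 21 14 12 13 26 13 15 28 14-5 24 10 9 29-4 13 11 4 8 10 10 33-5 27-15 17-4 9 17-1 11 60 0z"/><path data-sink="527 71" data-exterior="1" d="M527 16l-60 1-7 20 0 16-17 13-10 23-1 10-22 18-7 12 4 14 0 14-16 30 0 6 6 8 16 10 32 0 13 9 27-3 5 3 8 9 9 4 21 0z"/><path data-sink="59 17" data-exterior="1" d="M125 16l-100 1 0 18 4 8 5 5 7 1 12 14-1 23 11 3 8 8 5 6 8 19 5 5 22 5 15 13 9-8 19 2 7-4 14-2 20-13 30-6-2-11-14-4-15-11-3-13-12-12-17-2z"/><path data-sink="439 17" data-exterior="1" d="M466 16l-81 0-5 6-1 12-24 25-6 4-10 0-22 8-14 9-5 0-8-5-5 10-9 9 6 3 11 12 20 10 10 1 6 5 5 2 16 0 8 2 3 4 8 21 22 23 2 4 14-24 0-14-4-14 6-11 23-19 1-10 10-23 17-13 0-16 7-16z"/><path data-sink="17 82" data-exterior="1" d="M25 16l-9 1 0 164 13 2 17 17 28 12 17 21 7 2 6-32 11-6 8-16 2-11 0-25-16-14-15-2-5-2-5-5-8-19-5-6-8-8-11-3 1-23-12-14-7-1-5-5-4-8 2-9z"/><path data-sink="17 382" data-exterior="1" d="M45 219l-14 6-3 4 0 4 13 16 12 9 2 4-10 15-29 16 1 126 3-1 9-19 19-22 5-36 12-11-1-12 21-17 20-10 20-20-1-10-25-26-8-2-9-9-21-1z"/><path data-sink="153 17" data-exterior="1" d="M234 16l-96 0-1 13 8 13 17 19 17 2 12 12 2 12 10 9 11 5 11 2 25-11 9 0 7 4 9-1 13-14 1-10-6-8-4-10-8-7 0-4-30-15-6-6z"/><path data-sink="142 527" data-exterior="1" d="M239 432l-29 1-13 4-16 11-6 9 1 16-7 18-22 17-21 8-3 11 102 1 2-8 8-2-5-1-6-6-4-6 0-8 11-18 6-4 10 1 10 9 4 9 2 12 7 2 10-11 1-11-17-16-11-29-6-6z"/><path data-sink="310 17" data-exterior="1" d="M326 16l-45 1-1 17-5 6-4 2 0 4 8 7 10 21 9 6 8-1 11-8 22-8 13-2-12-15-4-12-9-12z"/><path data-sink="326 527" data-exterior="1" d="M294 483l-13 0 0 11 14 19 6 15 82-1 0-2-11-11-4-8-10-10-9-1-12 4-11 0-5-3-7-8z"/><path data-sink="353 17" data-exterior="1" d="M383 16l-56 0 0 6 9 12 4 12 8 12 5 2 26-26 1-12z"/><path data-sink="17 263" data-exterior="1" d="M27 229l-11 2 1 61 28-15 10-15-2-4-6-6-2 0-16-17z"/><path data-sink="17 193" data-exterior="1" d="M21 181l-5 1 0 27 14 15 13-5 18 4 20 0-1-5-6-6-28-12-17-17z"/>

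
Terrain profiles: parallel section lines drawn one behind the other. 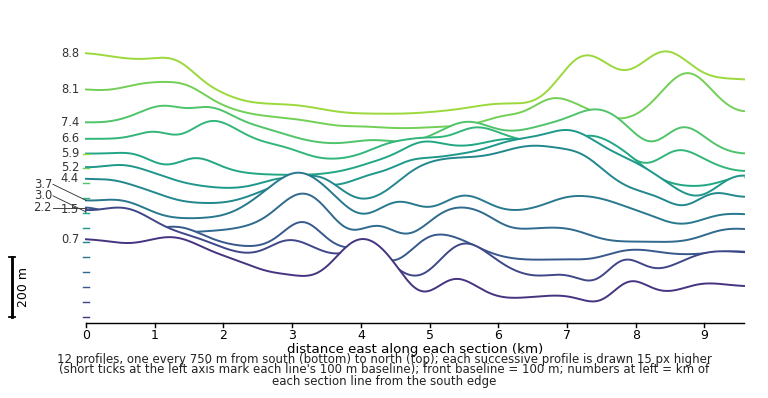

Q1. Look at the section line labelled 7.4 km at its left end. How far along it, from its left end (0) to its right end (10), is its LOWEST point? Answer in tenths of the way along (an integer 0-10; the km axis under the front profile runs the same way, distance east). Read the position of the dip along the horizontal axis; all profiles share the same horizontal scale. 10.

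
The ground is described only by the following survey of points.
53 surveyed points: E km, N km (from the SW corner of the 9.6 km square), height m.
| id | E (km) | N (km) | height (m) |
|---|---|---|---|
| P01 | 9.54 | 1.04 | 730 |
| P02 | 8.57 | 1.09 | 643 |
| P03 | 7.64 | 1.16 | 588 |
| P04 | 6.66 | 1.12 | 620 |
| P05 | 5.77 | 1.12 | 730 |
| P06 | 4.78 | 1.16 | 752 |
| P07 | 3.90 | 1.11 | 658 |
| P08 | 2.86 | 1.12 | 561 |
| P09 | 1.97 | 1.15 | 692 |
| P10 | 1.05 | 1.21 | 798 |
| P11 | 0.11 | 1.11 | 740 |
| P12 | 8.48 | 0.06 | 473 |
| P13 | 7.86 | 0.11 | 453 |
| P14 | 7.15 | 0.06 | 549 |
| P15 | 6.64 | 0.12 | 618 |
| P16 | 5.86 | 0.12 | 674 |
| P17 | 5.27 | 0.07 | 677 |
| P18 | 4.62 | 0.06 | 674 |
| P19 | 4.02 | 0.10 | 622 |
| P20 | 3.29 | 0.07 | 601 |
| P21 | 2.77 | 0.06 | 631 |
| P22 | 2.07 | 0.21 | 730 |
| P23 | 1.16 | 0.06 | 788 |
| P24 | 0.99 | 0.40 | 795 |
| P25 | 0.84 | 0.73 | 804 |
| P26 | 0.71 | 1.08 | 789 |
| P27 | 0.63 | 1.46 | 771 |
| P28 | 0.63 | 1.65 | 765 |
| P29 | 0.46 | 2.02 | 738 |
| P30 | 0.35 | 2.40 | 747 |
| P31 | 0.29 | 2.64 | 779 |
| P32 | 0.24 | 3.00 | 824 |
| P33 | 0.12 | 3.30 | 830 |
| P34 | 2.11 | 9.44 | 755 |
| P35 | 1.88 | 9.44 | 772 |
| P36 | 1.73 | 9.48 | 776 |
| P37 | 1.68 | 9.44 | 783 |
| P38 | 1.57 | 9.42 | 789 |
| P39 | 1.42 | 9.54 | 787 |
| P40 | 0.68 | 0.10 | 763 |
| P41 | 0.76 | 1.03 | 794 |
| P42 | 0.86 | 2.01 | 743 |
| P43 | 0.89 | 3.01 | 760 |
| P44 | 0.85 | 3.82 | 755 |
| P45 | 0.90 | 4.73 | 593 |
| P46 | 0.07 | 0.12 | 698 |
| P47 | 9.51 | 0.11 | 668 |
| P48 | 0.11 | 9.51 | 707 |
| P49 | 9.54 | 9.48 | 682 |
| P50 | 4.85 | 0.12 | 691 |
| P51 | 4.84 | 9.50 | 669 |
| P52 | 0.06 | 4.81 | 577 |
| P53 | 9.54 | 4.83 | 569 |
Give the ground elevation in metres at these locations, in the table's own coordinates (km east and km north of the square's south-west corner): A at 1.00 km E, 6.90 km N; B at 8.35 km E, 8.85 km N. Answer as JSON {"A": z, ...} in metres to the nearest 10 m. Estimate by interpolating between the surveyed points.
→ {"A": 680, "B": 580}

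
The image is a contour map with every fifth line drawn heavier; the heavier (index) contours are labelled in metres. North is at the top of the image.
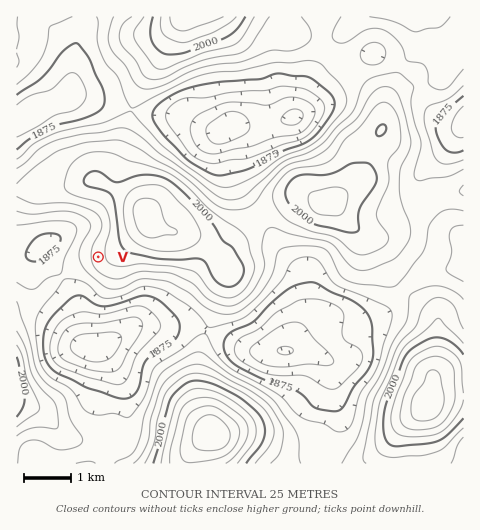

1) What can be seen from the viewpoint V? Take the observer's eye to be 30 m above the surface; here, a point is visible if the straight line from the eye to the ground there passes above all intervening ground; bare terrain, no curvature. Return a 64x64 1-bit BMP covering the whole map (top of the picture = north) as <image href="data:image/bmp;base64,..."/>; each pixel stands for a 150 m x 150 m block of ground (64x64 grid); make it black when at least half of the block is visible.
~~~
<image width="64" height="64" href="data:image/bmp;base64,Qk0+AgAAAAAAAD4AAAAoAAAAQAAAAEAAAAABAAEAAAAAAAACAAATCwAAEwsAAAIAAAAAAAAA////AAAAAAAAD/4AAAPgAAAP/wAAB/AAAB//gAAH+AAA///AAAf8AAP//+AAP/4AA///+AB//wAH////AH//gB/////A///A//////H//+D/////////4P/////////g/////////+D///////n/4P////+AAD/w/////AAAD/D////wAAAH+P////AAAAH4/+D/8AAAAHj/4D/wAAAAAP/gB/AAAAAA/+AB+AAAAAD/4AD4AAAAAP/gAPgAAAAA//AA/AAAAAD/+AD8AAAAAP/8APwAAAAA//wA/AAAAAD//gH8AAAAAP//A/wAAAAA///4AAAAAAD///gAAAAAAP//8AAAAAAA///gAAAAAAD//8AAAAAAAP//wAAAAAAA//+AAAAAAAD//4AAAAAAAP//AAAAAAAA//4AAAAAAAA//AAAAAAAABwAAAAAAAAAAAAAAAAAAAAAAAAAAAAAAAAAAAAAAAAAAAAAAAAAAAAAAAAAAAAAAAAAAAAAAAAAAAAAAAAAAAAAAAAAAAAAAAAAAAAAAAAAAAAAAAAAAAAAAAAAAAAAAAAAAAAAAAAAAAAAAAAAAAAAAAAAAAAAAAAAAAAAAAAAAAAAAAAAAAAAAAAAAAAAAAAAAAAAAAAAAAAAAAAAAAAAAAAAAAAAAAAAAAAAAAAAAAACAAAAAAAAAAcAAAAAAA=="/>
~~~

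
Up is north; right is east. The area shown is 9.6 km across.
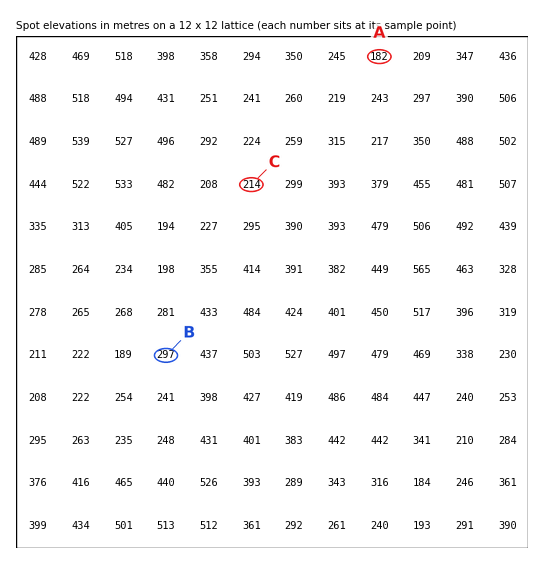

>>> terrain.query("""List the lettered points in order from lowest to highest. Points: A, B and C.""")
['A', 'C', 'B']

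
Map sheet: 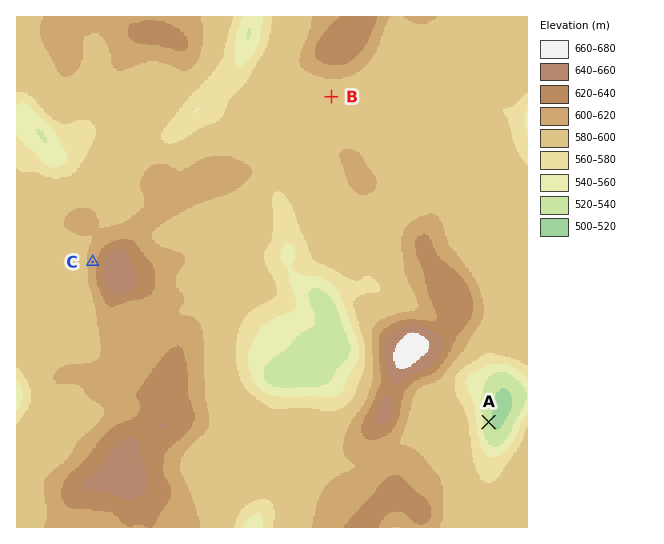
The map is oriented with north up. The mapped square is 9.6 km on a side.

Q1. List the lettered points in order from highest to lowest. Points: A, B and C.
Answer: C B A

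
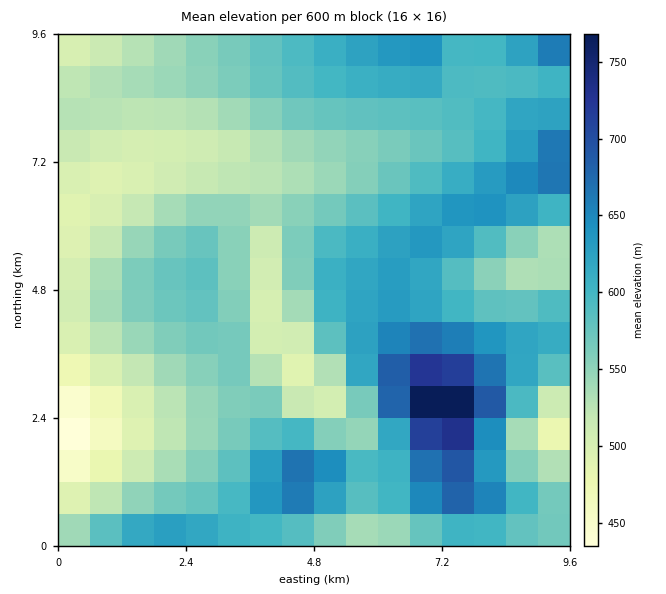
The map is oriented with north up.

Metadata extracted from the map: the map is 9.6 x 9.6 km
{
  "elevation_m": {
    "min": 430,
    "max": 800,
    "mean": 570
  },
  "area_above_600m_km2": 29.2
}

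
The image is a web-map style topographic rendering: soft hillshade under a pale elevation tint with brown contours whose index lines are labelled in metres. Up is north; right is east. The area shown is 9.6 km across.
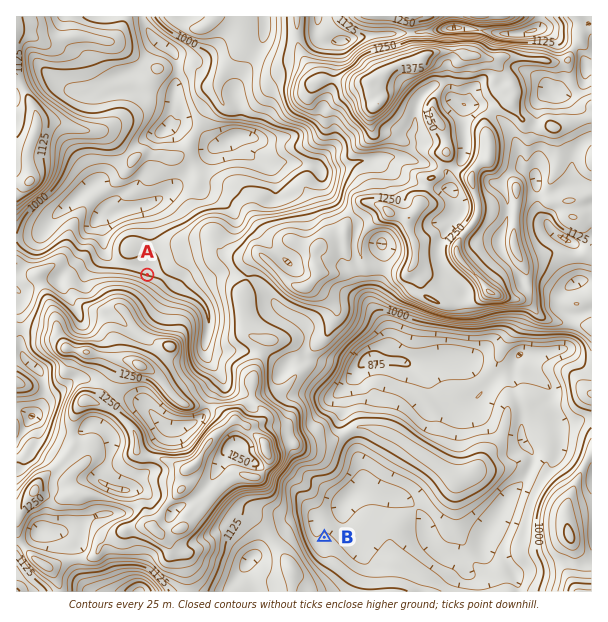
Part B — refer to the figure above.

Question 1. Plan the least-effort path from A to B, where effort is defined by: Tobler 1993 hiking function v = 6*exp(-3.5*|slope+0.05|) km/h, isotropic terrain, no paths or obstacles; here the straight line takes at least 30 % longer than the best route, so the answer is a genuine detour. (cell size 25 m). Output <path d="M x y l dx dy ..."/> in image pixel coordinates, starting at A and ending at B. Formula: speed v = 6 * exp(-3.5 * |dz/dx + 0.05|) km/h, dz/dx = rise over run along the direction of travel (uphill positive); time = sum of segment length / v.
<path d="M147 275l3 1 6 0 51 26 11 10 10 21 8 8 18 9 1 1 6 3 3 3 5 9 0 12 3 6 1 2 9 4 8 8 9 4 4 5 3 6 0 12 2 3 3 3 3 1 6 6 7 15 0 17-6 12 0 43 3 8 0 4"/>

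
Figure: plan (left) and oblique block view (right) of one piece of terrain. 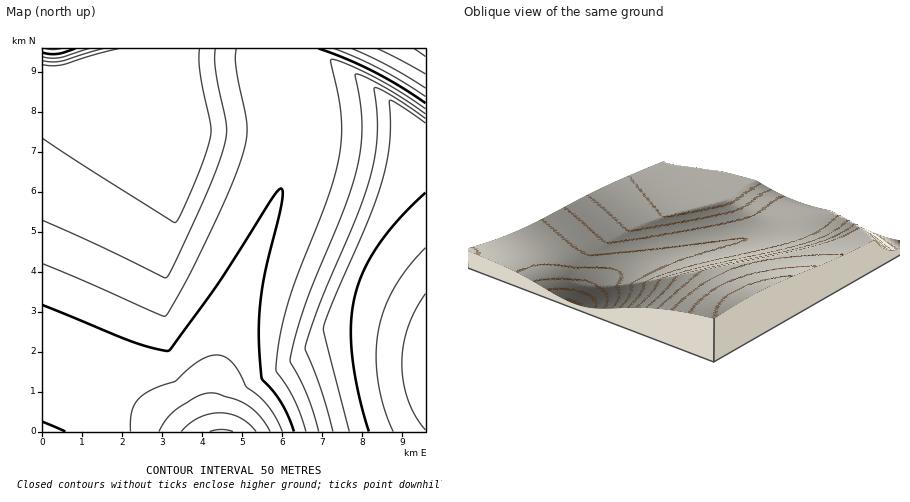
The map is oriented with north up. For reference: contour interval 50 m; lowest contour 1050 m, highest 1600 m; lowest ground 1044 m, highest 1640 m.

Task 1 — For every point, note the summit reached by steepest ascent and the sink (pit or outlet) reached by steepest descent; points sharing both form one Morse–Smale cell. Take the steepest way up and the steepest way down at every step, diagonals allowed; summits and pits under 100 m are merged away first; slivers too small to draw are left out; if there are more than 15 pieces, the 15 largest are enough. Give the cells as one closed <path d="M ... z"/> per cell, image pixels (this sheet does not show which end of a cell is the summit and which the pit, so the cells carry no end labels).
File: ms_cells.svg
<path d="M282 48l-126 0-42 8-46 14-26 0 0 292 48 20 36 17 52 33 39 0-3-40 9-50 17-52 37-88 14-42 3-16 0-28-11-50z"/><path d="M310 48l-28 0 1 18 11 50-1 34-10 36-37 88-23 68-9 50 3 40 209 0 0-300-28-21-28-26-36-23-22-10z"/><path d="M44 363l-2 1 0 68 136 0-52-33z"/><path d="M426 48l-116 2 54 30 62 52z"/><path d="M156 48l-114 0 0 22 26 0 26-9z"/>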